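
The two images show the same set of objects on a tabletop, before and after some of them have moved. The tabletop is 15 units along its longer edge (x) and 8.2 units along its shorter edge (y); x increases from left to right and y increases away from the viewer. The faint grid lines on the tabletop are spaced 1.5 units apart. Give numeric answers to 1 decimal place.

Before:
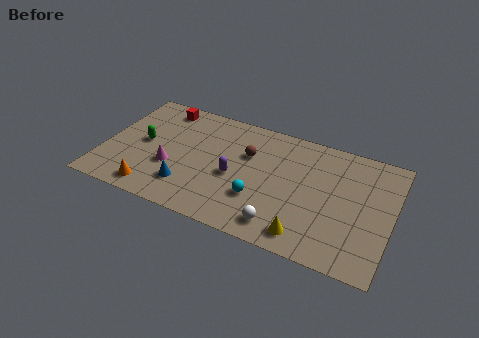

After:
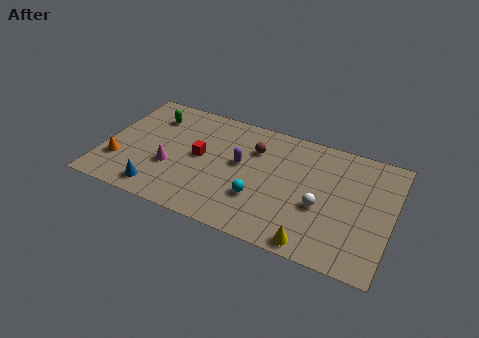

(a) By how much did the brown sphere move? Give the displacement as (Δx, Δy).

(0.3, 0.5)

The brown sphere was at about (7.4, 5.4) and moved to about (7.7, 5.9).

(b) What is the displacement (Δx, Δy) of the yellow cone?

(0.4, -0.4)

The yellow cone was at about (10.9, 1.2) and moved to about (11.3, 0.8).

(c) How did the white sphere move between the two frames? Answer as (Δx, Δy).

(1.8, 2.0)

The white sphere was at about (9.6, 1.3) and moved to about (11.4, 3.3).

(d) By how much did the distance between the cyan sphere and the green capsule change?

+0.6

The distance was about 6.5 in the first image and 7.1 in the second, so they moved 0.6 units further apart.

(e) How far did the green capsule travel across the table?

2.1

The green capsule moved from about (2.0, 4.2) to (2.2, 6.3), a distance of √(0.2² + 2.1²) ≈ 2.1.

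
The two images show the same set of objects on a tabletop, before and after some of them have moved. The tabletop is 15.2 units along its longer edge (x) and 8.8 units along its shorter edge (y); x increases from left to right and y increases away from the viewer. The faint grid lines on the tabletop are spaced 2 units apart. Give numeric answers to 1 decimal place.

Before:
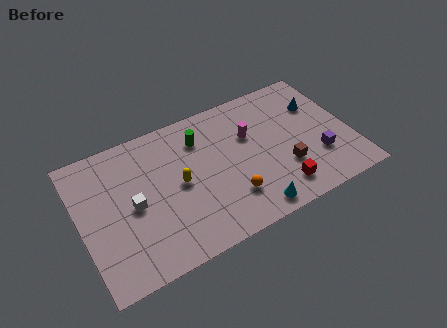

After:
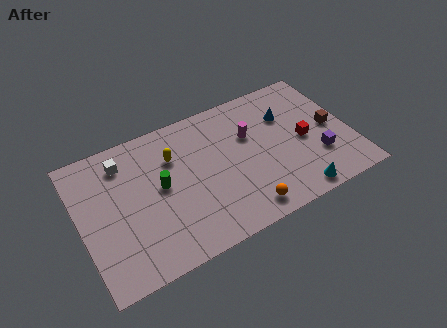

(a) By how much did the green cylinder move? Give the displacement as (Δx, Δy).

(-2.5, -2.0)

The green cylinder was at about (7.0, 6.7) and moved to about (4.5, 4.7).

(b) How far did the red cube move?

3.1

The red cube was near (10.8, 1.6) before and (12.6, 4.1) after, so it travelled √(1.8² + 2.5²) ≈ 3.1 units.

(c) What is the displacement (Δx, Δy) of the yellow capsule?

(-0.1, 1.8)

From the two frames, the yellow capsule sits at roughly (5.5, 4.4) before and (5.4, 6.2) after.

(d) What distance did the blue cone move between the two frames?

1.8

The blue cone was near (13.7, 6.1) before and (11.9, 6.1) after, so it travelled √(1.8² + 0.0²) ≈ 1.8 units.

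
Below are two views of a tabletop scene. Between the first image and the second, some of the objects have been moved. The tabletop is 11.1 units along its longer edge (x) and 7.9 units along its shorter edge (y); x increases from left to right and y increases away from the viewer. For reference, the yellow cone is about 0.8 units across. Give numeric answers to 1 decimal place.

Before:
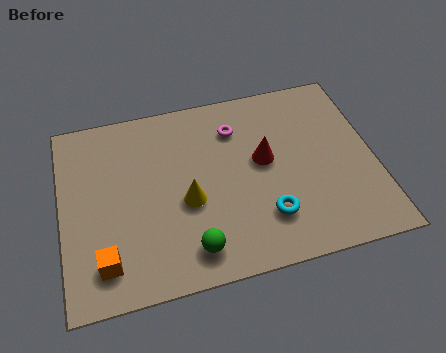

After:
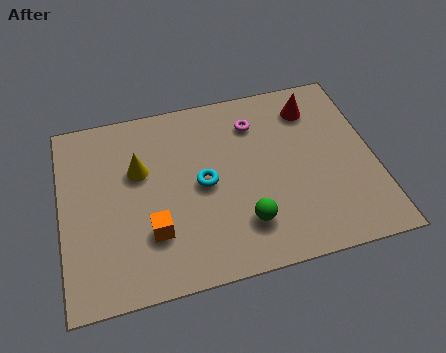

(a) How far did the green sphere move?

2.0

The green sphere moved from about (4.4, 1.3) to (6.3, 1.9), a distance of √(1.9² + 0.6²) ≈ 2.0.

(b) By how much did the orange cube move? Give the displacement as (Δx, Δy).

(1.7, 0.8)

The orange cube started near (1.4, 1.5) and ended near (3.1, 2.3).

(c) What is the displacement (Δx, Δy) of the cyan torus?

(-2.1, 1.9)

The cyan torus started near (7.1, 2.0) and ended near (5.0, 3.9).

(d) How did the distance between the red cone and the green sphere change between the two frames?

+1.0

Before: roughly 4.2 units apart; after: 5.2. That's 1.0 units further apart.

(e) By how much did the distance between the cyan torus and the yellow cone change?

-0.5

The distance was about 3.0 in the first image and 2.5 in the second, so they moved 0.5 units closer together.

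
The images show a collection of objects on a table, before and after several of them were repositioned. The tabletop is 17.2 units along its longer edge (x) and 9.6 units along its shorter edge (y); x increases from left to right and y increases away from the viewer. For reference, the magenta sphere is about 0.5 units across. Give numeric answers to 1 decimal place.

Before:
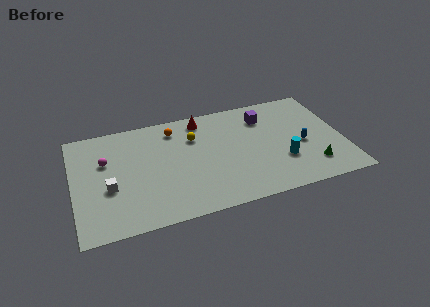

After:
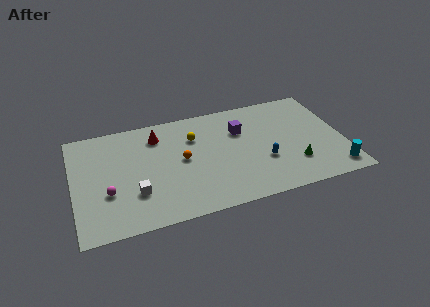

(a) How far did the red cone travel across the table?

3.0

From (8.4, 8.3) to (5.5, 7.6), the red cone covered √(2.9² + 0.7²) ≈ 3.0 units.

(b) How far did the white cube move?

1.8

The white cube moved from about (2.2, 3.8) to (3.8, 2.9), a distance of √(1.6² + 0.9²) ≈ 1.8.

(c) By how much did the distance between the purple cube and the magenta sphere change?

-1.1

They were about 10.4 units apart before and 9.3 after — 1.1 units closer together.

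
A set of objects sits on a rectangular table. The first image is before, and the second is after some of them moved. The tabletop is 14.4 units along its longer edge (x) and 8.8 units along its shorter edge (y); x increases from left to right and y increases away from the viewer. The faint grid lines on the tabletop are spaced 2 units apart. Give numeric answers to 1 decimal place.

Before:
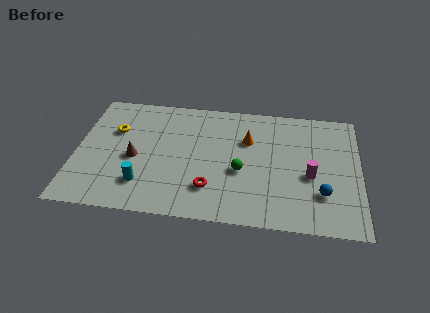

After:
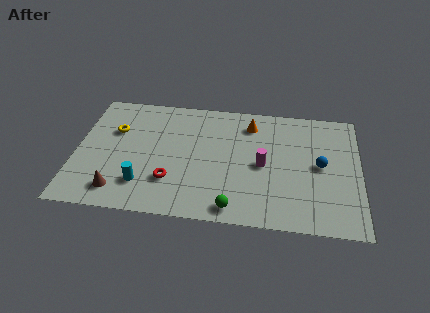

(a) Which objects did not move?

the cyan cylinder and the yellow torus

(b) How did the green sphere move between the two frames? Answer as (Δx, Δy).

(-0.3, -2.6)

The green sphere started near (8.4, 3.6) and ended near (8.1, 1.0).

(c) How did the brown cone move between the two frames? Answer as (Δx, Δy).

(-0.7, -2.4)

The brown cone started near (3.0, 3.9) and ended near (2.3, 1.5).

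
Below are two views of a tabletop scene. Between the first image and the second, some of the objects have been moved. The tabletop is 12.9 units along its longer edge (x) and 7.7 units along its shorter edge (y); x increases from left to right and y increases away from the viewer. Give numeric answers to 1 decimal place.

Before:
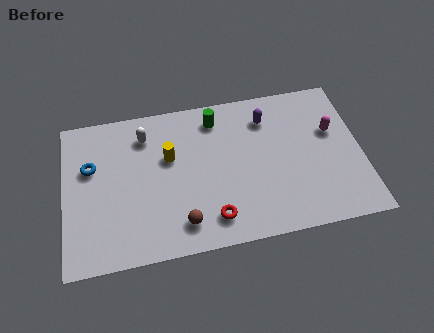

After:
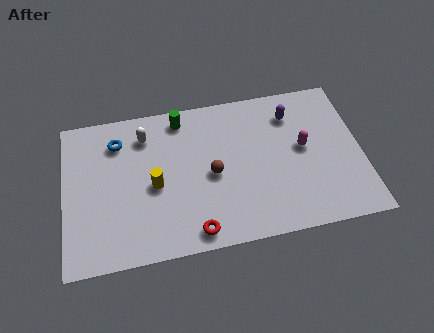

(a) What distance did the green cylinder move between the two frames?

1.5

From (6.7, 6.4) to (5.2, 6.7), the green cylinder covered √(1.5² + 0.3²) ≈ 1.5 units.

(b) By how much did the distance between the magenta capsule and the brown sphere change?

-3.5

Before: roughly 7.5 units apart; after: 4.0. That's 3.5 units closer together.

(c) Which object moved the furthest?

the brown sphere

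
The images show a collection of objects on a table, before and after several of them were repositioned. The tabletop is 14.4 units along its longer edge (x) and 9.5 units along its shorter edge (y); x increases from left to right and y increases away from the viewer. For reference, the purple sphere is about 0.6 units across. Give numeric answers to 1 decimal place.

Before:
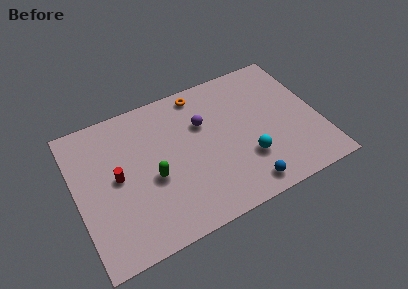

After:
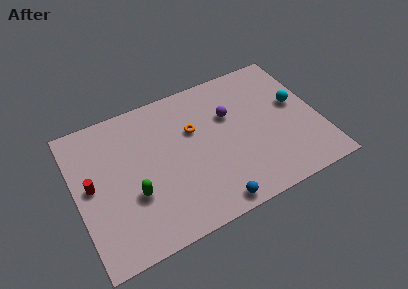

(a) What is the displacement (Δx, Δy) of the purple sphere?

(1.6, -0.1)

The purple sphere started near (7.7, 6.3) and ended near (9.3, 6.2).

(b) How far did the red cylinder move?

1.5

The red cylinder moved from about (2.4, 4.9) to (0.9, 5.0), a distance of √(1.5² + 0.1²) ≈ 1.5.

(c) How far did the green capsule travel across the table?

1.3

The green capsule was near (4.4, 4.0) before and (3.2, 3.4) after, so it travelled √(1.2² + 0.6²) ≈ 1.3 units.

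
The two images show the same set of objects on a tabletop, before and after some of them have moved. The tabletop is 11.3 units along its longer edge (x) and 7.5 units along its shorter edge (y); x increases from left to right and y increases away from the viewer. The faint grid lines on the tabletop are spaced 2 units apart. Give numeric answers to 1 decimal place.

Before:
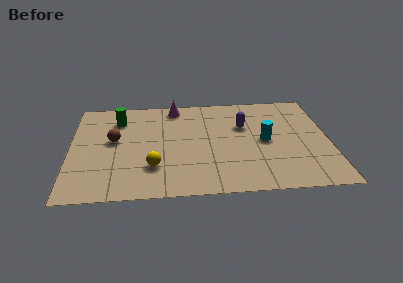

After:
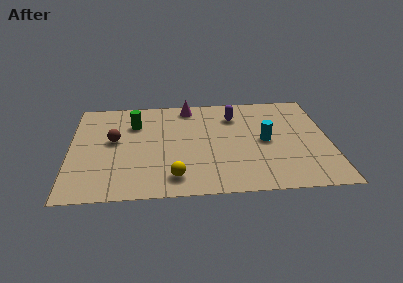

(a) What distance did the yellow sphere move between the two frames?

1.2

From (3.6, 2.1) to (4.5, 1.3), the yellow sphere covered √(0.9² + 0.8²) ≈ 1.2 units.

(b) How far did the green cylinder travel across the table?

0.8

From (2.1, 5.8) to (2.8, 5.4), the green cylinder covered √(0.7² + 0.4²) ≈ 0.8 units.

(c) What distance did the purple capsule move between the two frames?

0.9

The purple capsule moved from about (7.6, 4.9) to (7.2, 5.7), a distance of √(0.4² + 0.8²) ≈ 0.9.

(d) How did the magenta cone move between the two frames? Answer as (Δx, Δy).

(0.6, 0.0)

The magenta cone started near (4.6, 6.6) and ended near (5.2, 6.6).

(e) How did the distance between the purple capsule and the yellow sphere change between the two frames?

+0.3

The distance was about 4.9 in the first image and 5.2 in the second, so they moved 0.3 units further apart.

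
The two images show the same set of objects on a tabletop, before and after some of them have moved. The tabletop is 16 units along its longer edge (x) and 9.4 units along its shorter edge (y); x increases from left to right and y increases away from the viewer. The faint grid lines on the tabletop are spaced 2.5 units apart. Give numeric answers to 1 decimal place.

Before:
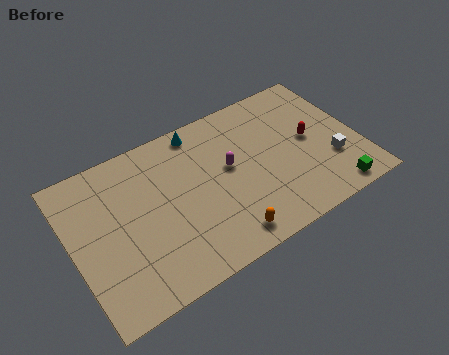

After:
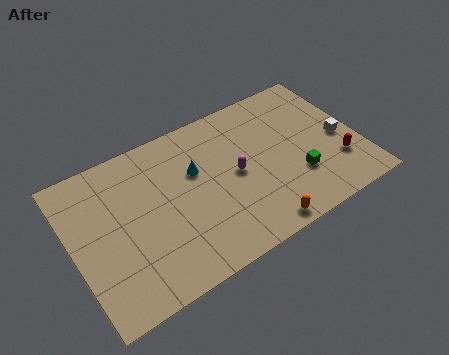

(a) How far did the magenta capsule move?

0.7

The magenta capsule moved from about (8.8, 5.3) to (9.1, 4.7), a distance of √(0.3² + 0.6²) ≈ 0.7.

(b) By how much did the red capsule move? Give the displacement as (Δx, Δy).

(1.2, -2.2)

From the two frames, the red capsule sits at roughly (13.4, 4.9) before and (14.6, 2.7) after.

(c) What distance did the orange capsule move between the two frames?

1.8

The orange capsule was near (7.9, 1.3) before and (9.7, 0.9) after, so it travelled √(1.8² + 0.4²) ≈ 1.8 units.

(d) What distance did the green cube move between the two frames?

2.5

The green cube moved from about (14.0, 1.0) to (12.3, 2.9), a distance of √(1.7² + 1.9²) ≈ 2.5.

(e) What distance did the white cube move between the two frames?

1.4

The white cube was near (14.3, 3.0) before and (15.0, 4.2) after, so it travelled √(0.7² + 1.2²) ≈ 1.4 units.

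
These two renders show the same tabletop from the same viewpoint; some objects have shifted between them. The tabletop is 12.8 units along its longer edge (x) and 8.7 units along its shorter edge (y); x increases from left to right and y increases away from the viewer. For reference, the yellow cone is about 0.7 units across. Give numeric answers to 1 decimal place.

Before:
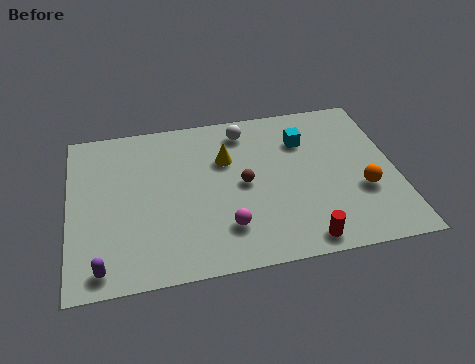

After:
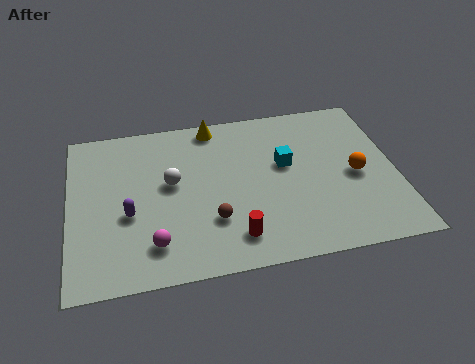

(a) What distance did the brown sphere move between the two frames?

2.1

From (6.8, 4.3) to (5.5, 2.6), the brown sphere covered √(1.3² + 1.7²) ≈ 2.1 units.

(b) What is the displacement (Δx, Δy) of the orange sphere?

(-0.2, 0.9)

The orange sphere started near (11.4, 3.1) and ended near (11.2, 4.0).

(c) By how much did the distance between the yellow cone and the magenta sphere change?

+2.8

Before: roughly 3.7 units apart; after: 6.5. That's 2.8 units further apart.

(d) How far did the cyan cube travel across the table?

1.4

The cyan cube moved from about (9.3, 6.3) to (8.5, 5.1), a distance of √(0.8² + 1.2²) ≈ 1.4.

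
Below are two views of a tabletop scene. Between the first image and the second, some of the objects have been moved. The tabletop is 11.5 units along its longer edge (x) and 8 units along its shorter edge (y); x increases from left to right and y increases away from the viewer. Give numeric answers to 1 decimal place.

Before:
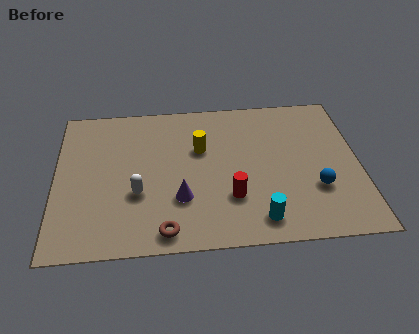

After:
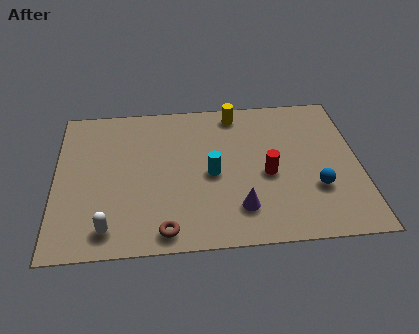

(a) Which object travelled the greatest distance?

the cyan cylinder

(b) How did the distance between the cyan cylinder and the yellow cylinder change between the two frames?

-1.0

They were about 4.4 units apart before and 3.4 after — 1.0 units closer together.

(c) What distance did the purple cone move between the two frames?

2.3

The purple cone moved from about (4.7, 2.5) to (6.9, 1.8), a distance of √(2.2² + 0.7²) ≈ 2.3.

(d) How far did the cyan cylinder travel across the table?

3.0

From (7.6, 1.2) to (5.9, 3.7), the cyan cylinder covered √(1.7² + 2.5²) ≈ 3.0 units.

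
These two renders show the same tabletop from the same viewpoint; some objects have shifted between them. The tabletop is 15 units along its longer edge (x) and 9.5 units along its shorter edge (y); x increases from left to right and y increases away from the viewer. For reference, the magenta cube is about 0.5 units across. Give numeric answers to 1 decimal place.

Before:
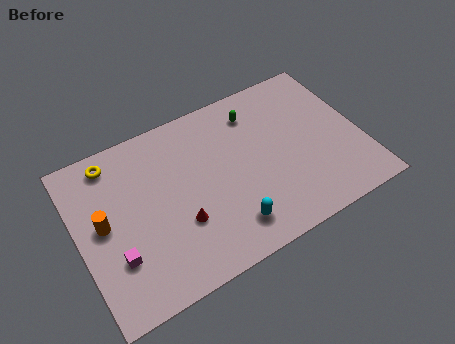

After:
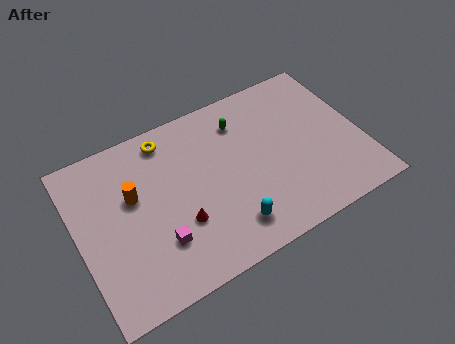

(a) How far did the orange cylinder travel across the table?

1.9

From (1.3, 5.0) to (3.0, 5.8), the orange cylinder covered √(1.7² + 0.8²) ≈ 1.9 units.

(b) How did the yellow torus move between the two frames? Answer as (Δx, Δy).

(2.9, 0.0)

The yellow torus started near (2.2, 8.2) and ended near (5.1, 8.2).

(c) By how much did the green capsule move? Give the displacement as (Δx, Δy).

(-0.8, -0.2)

From the two frames, the green capsule sits at roughly (9.8, 7.6) before and (9.0, 7.4) after.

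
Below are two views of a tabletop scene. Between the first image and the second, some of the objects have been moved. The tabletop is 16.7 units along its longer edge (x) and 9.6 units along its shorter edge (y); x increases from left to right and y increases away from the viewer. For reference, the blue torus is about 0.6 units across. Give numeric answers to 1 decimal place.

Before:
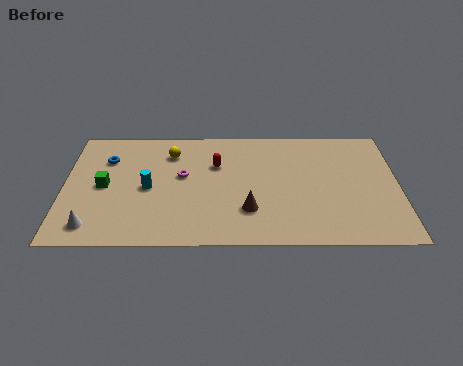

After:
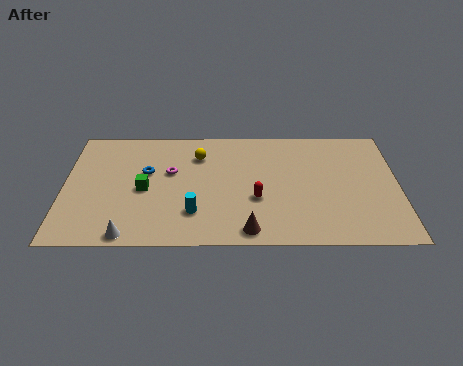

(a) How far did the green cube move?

2.0

The green cube moved from about (2.0, 4.7) to (4.0, 4.4), a distance of √(2.0² + 0.3²) ≈ 2.0.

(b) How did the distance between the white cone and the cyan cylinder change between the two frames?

-0.4

They were about 4.0 units apart before and 3.6 after — 0.4 units closer together.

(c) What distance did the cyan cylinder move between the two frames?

3.0

The cyan cylinder was near (4.2, 4.5) before and (6.5, 2.5) after, so it travelled √(2.3² + 2.0²) ≈ 3.0 units.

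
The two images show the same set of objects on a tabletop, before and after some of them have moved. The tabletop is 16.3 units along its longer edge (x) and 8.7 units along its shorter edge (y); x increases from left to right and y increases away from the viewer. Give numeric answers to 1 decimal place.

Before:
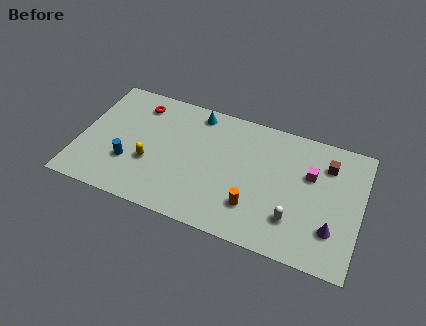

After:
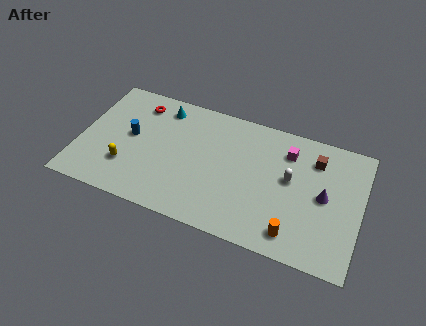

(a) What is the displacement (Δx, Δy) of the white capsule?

(-0.4, 2.6)

From the two frames, the white capsule sits at roughly (12.6, 2.3) before and (12.2, 4.9) after.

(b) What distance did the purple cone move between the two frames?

2.1

The purple cone moved from about (14.8, 2.4) to (14.2, 4.4), a distance of √(0.6² + 2.0²) ≈ 2.1.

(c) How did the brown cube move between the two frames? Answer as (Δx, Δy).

(-0.7, 0.1)

From the two frames, the brown cube sits at roughly (14.2, 6.6) before and (13.5, 6.7) after.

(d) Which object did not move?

the red torus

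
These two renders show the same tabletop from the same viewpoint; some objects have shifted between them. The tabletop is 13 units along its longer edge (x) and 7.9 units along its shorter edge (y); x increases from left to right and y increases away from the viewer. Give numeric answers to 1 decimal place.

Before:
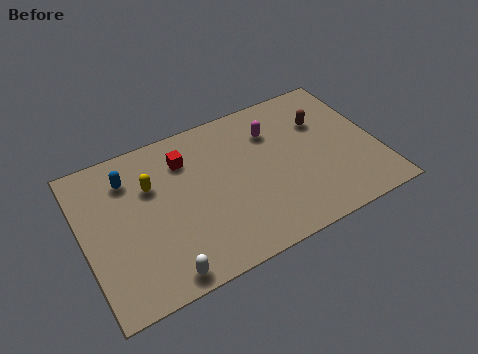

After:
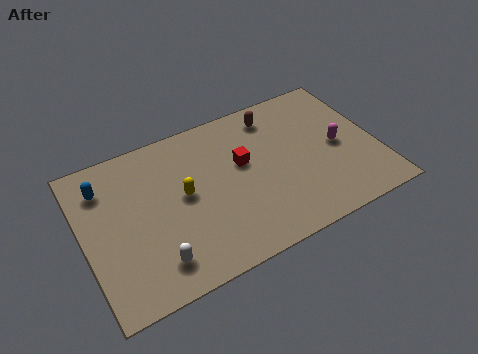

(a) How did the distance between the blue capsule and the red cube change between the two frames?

+3.7

They were about 2.5 units apart before and 6.2 after — 3.7 units further apart.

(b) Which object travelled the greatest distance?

the magenta capsule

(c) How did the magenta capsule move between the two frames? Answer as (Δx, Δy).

(2.7, -2.0)

From the two frames, the magenta capsule sits at roughly (8.6, 5.8) before and (11.3, 3.8) after.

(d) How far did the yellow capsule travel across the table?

1.7

The yellow capsule moved from about (3.1, 5.3) to (4.4, 4.2), a distance of √(1.3² + 1.1²) ≈ 1.7.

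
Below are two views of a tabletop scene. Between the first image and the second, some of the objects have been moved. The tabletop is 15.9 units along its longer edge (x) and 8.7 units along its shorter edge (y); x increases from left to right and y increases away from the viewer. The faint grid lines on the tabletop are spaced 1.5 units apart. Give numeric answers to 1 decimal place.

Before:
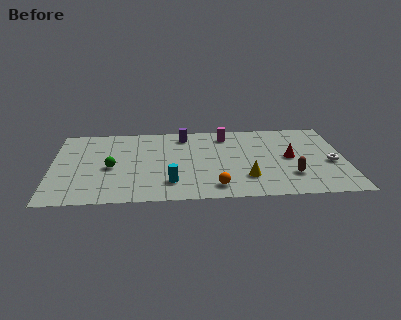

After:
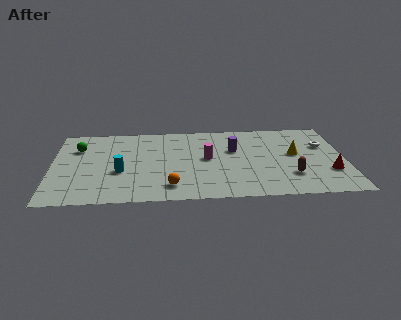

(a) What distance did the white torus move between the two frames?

2.0

The white torus was near (15.1, 3.7) before and (14.8, 5.7) after, so it travelled √(0.3² + 2.0²) ≈ 2.0 units.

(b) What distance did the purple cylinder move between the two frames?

3.2

The purple cylinder was near (7.2, 7.3) before and (9.9, 5.5) after, so it travelled √(2.7² + 1.8²) ≈ 3.2 units.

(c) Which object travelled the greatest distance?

the yellow cone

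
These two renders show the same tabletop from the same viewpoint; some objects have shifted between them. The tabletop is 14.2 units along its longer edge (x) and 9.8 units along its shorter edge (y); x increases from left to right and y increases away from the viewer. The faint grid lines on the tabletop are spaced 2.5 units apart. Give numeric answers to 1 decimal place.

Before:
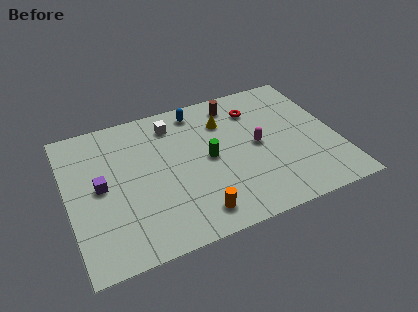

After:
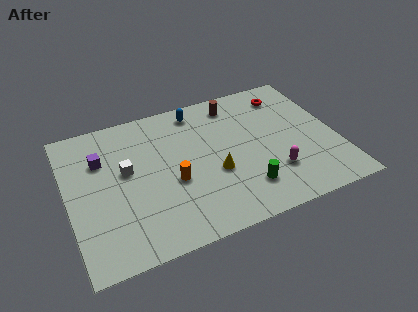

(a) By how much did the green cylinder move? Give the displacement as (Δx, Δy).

(1.6, -2.7)

The green cylinder was at about (7.4, 4.9) and moved to about (9.0, 2.2).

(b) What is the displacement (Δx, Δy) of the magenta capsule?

(0.6, -2.2)

The magenta capsule started near (10.0, 4.9) and ended near (10.6, 2.7).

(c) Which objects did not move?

the blue capsule and the brown cylinder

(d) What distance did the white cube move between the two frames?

3.6

The white cube was near (5.8, 8.0) before and (3.1, 5.6) after, so it travelled √(2.7² + 2.4²) ≈ 3.6 units.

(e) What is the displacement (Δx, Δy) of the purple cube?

(0.2, 1.8)

The purple cube started near (1.7, 5.0) and ended near (1.9, 6.8).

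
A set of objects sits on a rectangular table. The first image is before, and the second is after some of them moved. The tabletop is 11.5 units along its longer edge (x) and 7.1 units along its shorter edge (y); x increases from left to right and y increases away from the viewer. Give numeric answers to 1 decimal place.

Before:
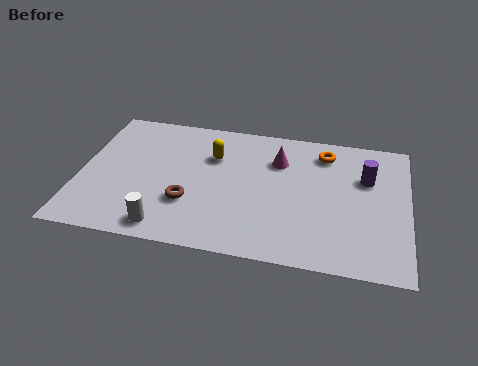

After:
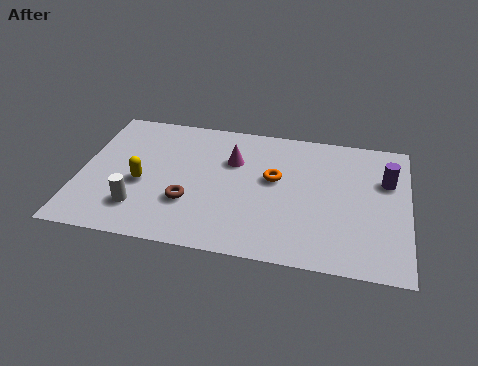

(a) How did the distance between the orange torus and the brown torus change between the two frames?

-2.4

Before: roughly 5.8 units apart; after: 3.4. That's 2.4 units closer together.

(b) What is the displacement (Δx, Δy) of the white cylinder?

(-1.0, 0.8)

The white cylinder started near (3.2, 0.9) and ended near (2.2, 1.7).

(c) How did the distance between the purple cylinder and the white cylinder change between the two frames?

+1.2

They were about 7.8 units apart before and 9.0 after — 1.2 units further apart.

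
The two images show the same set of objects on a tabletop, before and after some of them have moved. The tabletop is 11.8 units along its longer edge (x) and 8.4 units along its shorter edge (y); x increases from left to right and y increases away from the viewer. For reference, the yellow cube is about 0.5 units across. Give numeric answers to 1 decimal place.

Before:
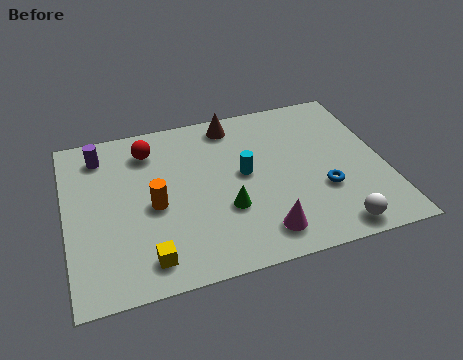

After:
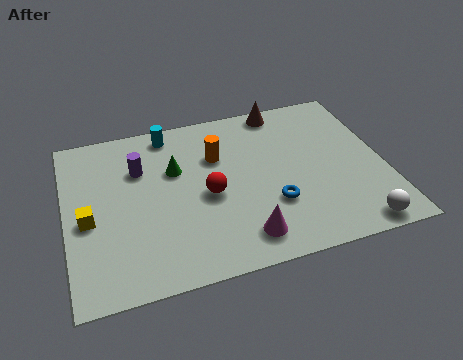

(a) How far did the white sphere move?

0.8

The white sphere moved from about (9.6, 0.9) to (10.4, 0.8), a distance of √(0.8² + 0.1²) ≈ 0.8.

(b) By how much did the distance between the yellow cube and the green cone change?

+0.3

They were about 3.4 units apart before and 3.7 after — 0.3 units further apart.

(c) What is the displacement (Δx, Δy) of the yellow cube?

(-2.0, 2.4)

The yellow cube started near (2.8, 1.3) and ended near (0.8, 3.7).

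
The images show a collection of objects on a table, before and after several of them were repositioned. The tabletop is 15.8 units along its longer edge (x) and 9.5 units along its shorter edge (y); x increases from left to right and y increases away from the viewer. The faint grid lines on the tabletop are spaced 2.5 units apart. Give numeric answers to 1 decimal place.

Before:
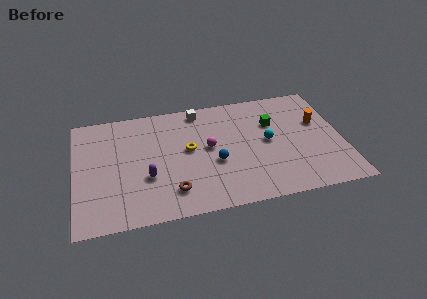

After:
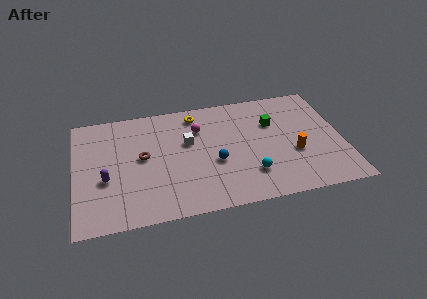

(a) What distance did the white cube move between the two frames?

2.7

The white cube was near (7.5, 8.4) before and (6.7, 5.8) after, so it travelled √(0.8² + 2.6²) ≈ 2.7 units.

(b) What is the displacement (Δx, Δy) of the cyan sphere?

(-1.2, -2.5)

The cyan sphere was at about (11.4, 4.9) and moved to about (10.2, 2.4).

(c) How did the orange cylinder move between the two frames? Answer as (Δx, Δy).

(-1.6, -2.3)

The orange cylinder was at about (14.5, 5.9) and moved to about (12.9, 3.6).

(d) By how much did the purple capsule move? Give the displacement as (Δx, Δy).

(-2.4, 0.3)

From the two frames, the purple capsule sits at roughly (4.2, 3.4) before and (1.8, 3.7) after.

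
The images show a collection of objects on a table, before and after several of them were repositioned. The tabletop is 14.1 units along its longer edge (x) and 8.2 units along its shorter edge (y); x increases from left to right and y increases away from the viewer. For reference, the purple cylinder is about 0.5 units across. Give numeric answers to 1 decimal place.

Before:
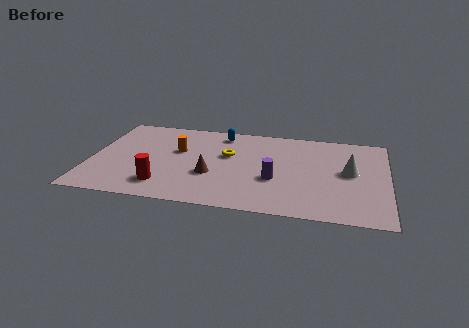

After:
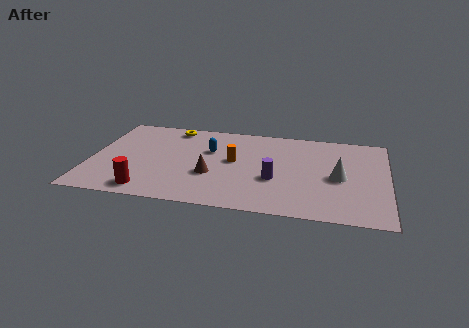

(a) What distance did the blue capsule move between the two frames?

1.8

The blue capsule was near (6.1, 7.0) before and (5.6, 5.3) after, so it travelled √(0.5² + 1.7²) ≈ 1.8 units.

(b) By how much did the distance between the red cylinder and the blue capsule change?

-0.9

Before: roughly 5.9 units apart; after: 5.0. That's 0.9 units closer together.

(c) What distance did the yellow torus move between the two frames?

3.6

The yellow torus moved from about (6.5, 5.0) to (3.7, 7.2), a distance of √(2.8² + 2.2²) ≈ 3.6.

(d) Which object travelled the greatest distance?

the yellow torus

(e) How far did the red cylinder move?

0.9

The red cylinder moved from about (3.6, 1.7) to (2.9, 1.1), a distance of √(0.7² + 0.6²) ≈ 0.9.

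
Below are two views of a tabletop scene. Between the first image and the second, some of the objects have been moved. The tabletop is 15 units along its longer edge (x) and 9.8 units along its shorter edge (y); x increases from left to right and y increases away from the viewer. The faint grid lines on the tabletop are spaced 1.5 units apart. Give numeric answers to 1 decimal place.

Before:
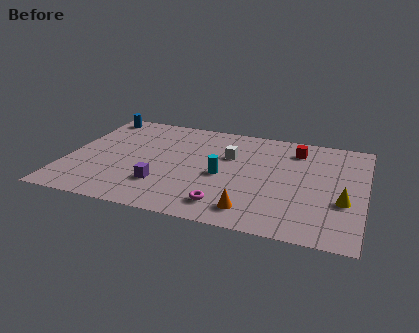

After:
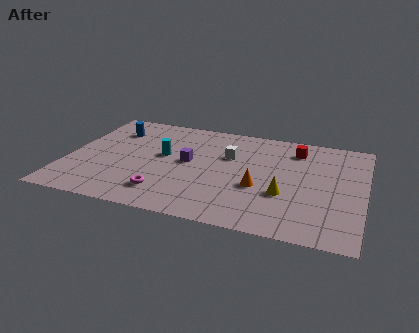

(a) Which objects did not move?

the red cube and the white cube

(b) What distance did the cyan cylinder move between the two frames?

3.3

The cyan cylinder was near (7.9, 4.4) before and (4.8, 5.5) after, so it travelled √(3.1² + 1.1²) ≈ 3.3 units.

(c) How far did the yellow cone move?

2.9

The yellow cone moved from about (14.0, 3.6) to (11.1, 3.5), a distance of √(2.9² + 0.1²) ≈ 2.9.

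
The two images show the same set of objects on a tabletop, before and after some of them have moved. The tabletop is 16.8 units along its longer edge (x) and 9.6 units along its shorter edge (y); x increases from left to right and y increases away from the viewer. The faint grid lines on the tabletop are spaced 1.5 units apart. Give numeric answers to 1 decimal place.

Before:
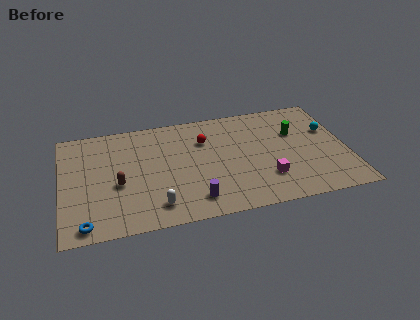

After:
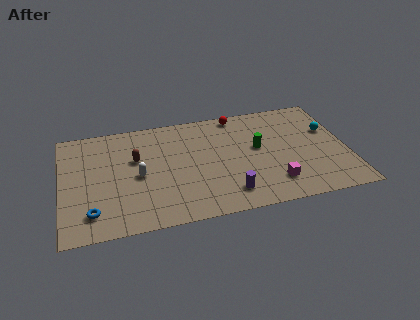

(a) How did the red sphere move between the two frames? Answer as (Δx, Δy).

(2.1, 1.9)

From the two frames, the red sphere sits at roughly (8.5, 6.8) before and (10.6, 8.7) after.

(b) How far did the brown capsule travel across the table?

2.3

From (3.3, 4.0) to (4.4, 6.0), the brown capsule covered √(1.1² + 2.0²) ≈ 2.3 units.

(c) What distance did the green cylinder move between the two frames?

2.5

The green cylinder moved from about (13.9, 6.3) to (11.6, 5.4), a distance of √(2.3² + 0.9²) ≈ 2.5.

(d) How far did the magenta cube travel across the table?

0.6

The magenta cube was near (11.9, 2.6) before and (12.3, 2.1) after, so it travelled √(0.4² + 0.5²) ≈ 0.6 units.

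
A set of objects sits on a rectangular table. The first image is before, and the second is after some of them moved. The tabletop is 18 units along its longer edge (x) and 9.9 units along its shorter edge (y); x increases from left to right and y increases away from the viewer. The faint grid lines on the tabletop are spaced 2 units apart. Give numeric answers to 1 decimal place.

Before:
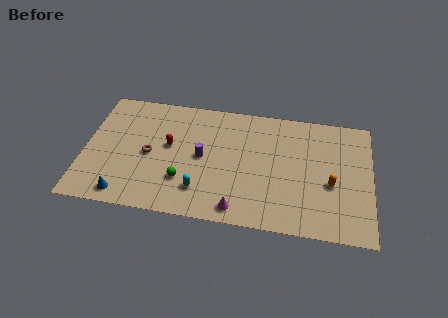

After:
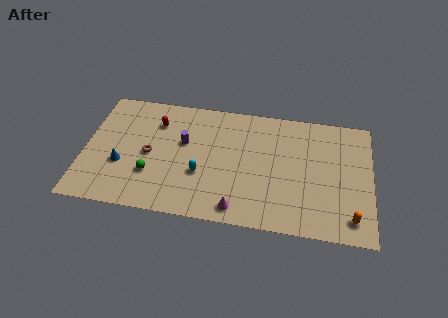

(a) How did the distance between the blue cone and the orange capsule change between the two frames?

+1.4

The distance was about 13.1 in the first image and 14.5 in the second, so they moved 1.4 units further apart.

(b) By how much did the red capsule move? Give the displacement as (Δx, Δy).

(-0.9, 1.8)

The red capsule started near (5.3, 5.6) and ended near (4.4, 7.4).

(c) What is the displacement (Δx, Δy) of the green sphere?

(-2.0, 0.2)

The green sphere started near (6.3, 2.9) and ended near (4.3, 3.1).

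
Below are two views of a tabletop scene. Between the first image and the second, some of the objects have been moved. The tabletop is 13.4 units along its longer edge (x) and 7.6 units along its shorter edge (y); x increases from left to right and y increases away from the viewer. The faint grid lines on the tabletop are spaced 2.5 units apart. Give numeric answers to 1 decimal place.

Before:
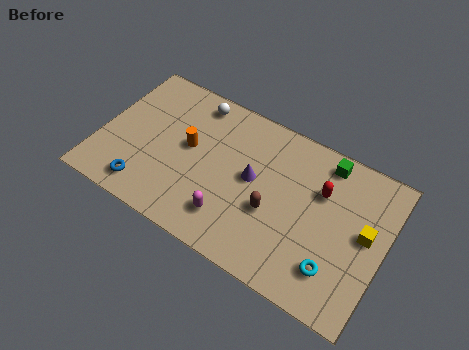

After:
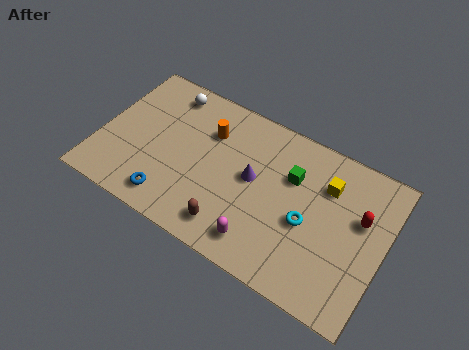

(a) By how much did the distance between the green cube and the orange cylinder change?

-2.6

The distance was about 6.6 in the first image and 4.0 in the second, so they moved 2.6 units closer together.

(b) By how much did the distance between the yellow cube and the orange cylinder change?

-2.8

The distance was about 8.4 in the first image and 5.6 in the second, so they moved 2.8 units closer together.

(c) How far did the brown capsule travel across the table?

2.4

From (8.3, 3.0) to (6.6, 1.3), the brown capsule covered √(1.7² + 1.7²) ≈ 2.4 units.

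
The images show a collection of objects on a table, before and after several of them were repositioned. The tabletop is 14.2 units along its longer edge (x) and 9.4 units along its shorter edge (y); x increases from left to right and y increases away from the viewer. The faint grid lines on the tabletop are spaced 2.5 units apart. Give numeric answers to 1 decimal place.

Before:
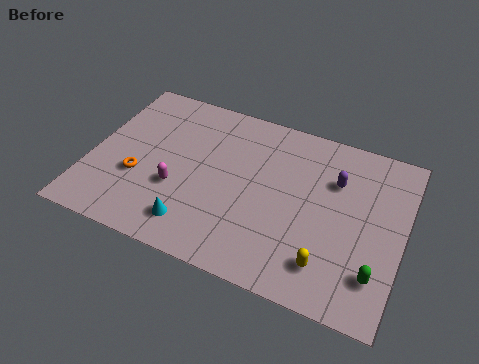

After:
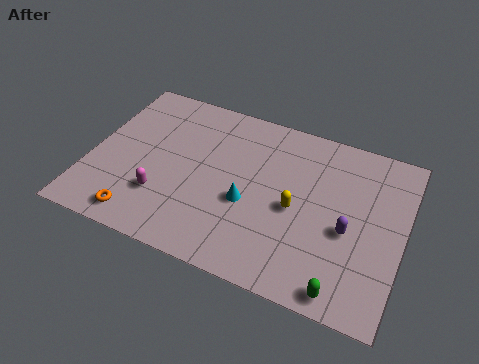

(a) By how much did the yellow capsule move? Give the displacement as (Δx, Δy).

(-1.7, 2.4)

From the two frames, the yellow capsule sits at roughly (11.1, 1.9) before and (9.4, 4.3) after.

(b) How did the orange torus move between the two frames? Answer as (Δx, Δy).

(0.4, -2.2)

The orange torus started near (2.3, 3.4) and ended near (2.7, 1.2).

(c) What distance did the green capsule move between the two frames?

1.8

The green capsule moved from about (13.2, 2.2) to (11.9, 0.9), a distance of √(1.3² + 1.3²) ≈ 1.8.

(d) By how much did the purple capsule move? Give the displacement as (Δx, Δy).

(0.8, -2.5)

The purple capsule started near (11.0, 6.5) and ended near (11.8, 4.0).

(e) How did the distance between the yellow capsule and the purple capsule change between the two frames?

-2.2

They were about 4.6 units apart before and 2.4 after — 2.2 units closer together.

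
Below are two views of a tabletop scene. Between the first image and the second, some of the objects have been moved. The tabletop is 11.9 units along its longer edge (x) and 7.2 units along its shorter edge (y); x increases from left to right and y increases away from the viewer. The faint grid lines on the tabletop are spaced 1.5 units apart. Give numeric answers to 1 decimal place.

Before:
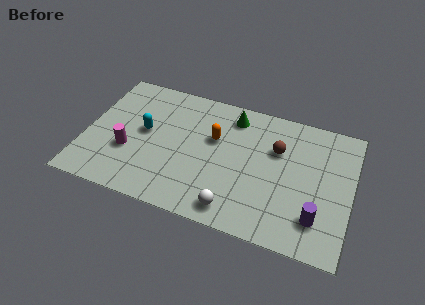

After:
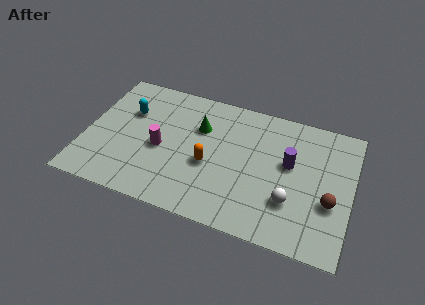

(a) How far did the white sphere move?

2.7

The white sphere was near (6.9, 1.0) before and (9.3, 2.2) after, so it travelled √(2.4² + 1.2²) ≈ 2.7 units.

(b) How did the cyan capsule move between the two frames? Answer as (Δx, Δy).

(-0.8, 0.9)

The cyan capsule was at about (2.6, 3.9) and moved to about (1.8, 4.8).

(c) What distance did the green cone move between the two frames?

1.8

From (6.4, 6.0) to (5.0, 4.9), the green cone covered √(1.4² + 1.1²) ≈ 1.8 units.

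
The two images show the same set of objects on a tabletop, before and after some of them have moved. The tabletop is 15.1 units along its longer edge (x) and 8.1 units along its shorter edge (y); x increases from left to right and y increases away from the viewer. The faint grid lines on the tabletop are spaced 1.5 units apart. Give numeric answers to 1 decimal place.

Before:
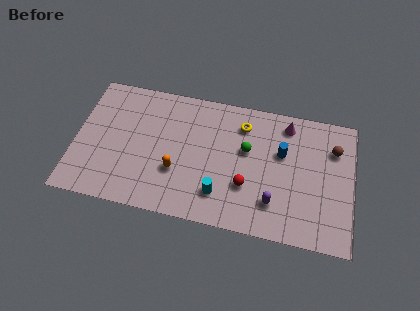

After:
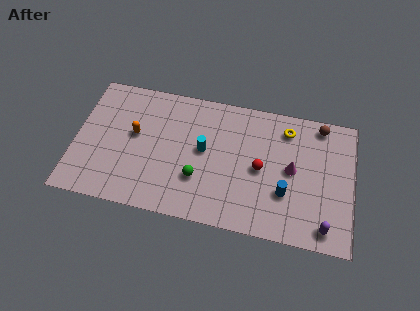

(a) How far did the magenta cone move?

2.7

The magenta cone moved from about (11.4, 6.9) to (11.8, 4.2), a distance of √(0.4² + 2.7²) ≈ 2.7.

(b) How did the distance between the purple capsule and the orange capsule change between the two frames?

+5.7

The distance was about 5.4 in the first image and 11.1 in the second, so they moved 5.7 units further apart.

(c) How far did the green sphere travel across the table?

3.4

The green sphere moved from about (9.3, 4.9) to (6.8, 2.6), a distance of √(2.5² + 2.3²) ≈ 3.4.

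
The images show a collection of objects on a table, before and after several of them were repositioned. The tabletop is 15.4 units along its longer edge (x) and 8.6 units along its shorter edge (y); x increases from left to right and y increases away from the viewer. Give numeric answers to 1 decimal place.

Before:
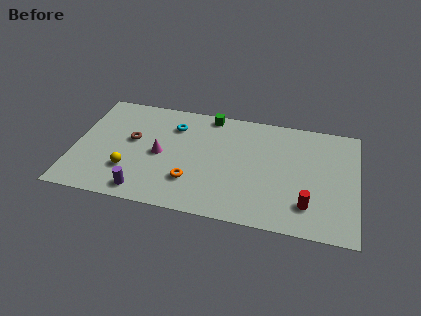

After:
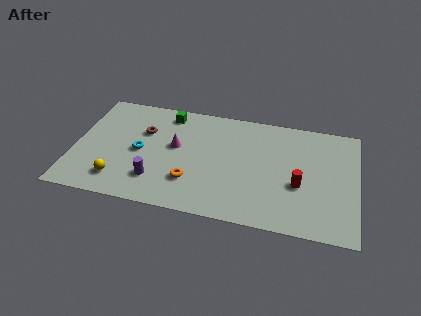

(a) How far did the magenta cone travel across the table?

1.1

The magenta cone was near (4.7, 4.1) before and (5.5, 4.9) after, so it travelled √(0.8² + 0.8²) ≈ 1.1 units.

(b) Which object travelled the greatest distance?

the cyan torus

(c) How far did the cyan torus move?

2.9

The cyan torus was near (5.3, 6.5) before and (3.6, 4.1) after, so it travelled √(1.7² + 2.4²) ≈ 2.9 units.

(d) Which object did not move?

the orange torus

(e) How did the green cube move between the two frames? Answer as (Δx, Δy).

(-2.3, -0.4)

From the two frames, the green cube sits at roughly (7.2, 7.8) before and (4.9, 7.4) after.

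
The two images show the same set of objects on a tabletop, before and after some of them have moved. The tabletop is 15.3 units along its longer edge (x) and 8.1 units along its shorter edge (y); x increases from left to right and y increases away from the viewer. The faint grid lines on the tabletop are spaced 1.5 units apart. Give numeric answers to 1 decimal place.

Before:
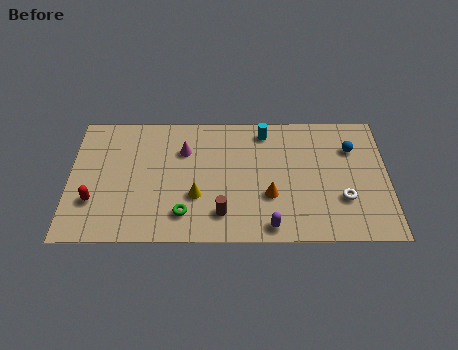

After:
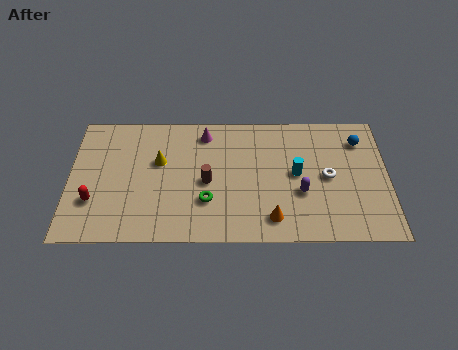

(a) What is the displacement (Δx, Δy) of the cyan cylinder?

(1.5, -2.7)

The cyan cylinder started near (9.4, 6.9) and ended near (10.9, 4.2).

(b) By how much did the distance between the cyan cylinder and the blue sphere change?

-0.6

Before: roughly 4.3 units apart; after: 3.7. That's 0.6 units closer together.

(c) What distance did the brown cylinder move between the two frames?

2.1

From (7.3, 1.7) to (6.6, 3.7), the brown cylinder covered √(0.7² + 2.0²) ≈ 2.1 units.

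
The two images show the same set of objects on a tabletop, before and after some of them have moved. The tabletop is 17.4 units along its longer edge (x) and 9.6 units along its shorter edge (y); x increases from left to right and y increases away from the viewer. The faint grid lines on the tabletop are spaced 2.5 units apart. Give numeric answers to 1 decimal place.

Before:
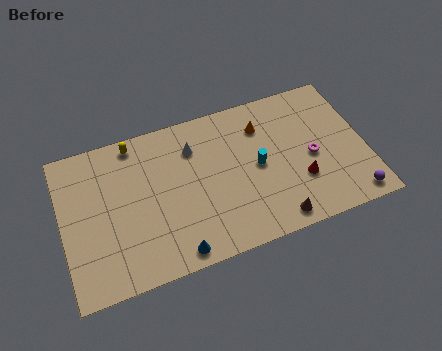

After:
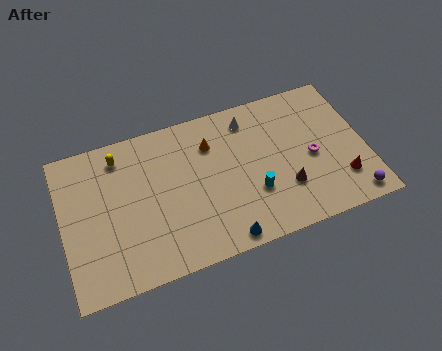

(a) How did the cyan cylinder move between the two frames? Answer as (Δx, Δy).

(-0.4, -1.6)

The cyan cylinder started near (11.2, 4.8) and ended near (10.8, 3.2).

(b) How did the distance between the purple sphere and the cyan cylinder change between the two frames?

-0.4

They were about 6.3 units apart before and 5.9 after — 0.4 units closer together.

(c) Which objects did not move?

the magenta torus and the purple sphere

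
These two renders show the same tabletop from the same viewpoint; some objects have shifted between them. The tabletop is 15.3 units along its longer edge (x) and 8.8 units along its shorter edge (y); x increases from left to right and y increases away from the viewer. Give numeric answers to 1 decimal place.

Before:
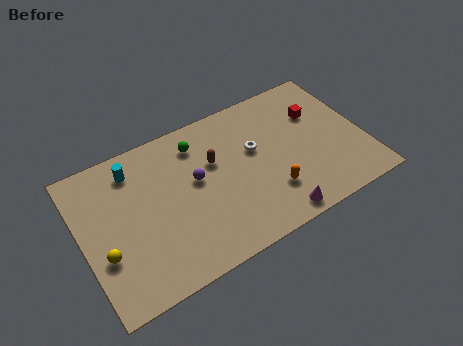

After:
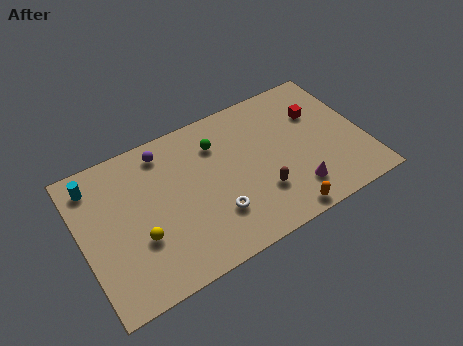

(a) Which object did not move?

the red cube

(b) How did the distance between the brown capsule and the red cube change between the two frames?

-0.8

They were about 5.8 units apart before and 5.0 after — 0.8 units closer together.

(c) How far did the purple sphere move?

2.9

The purple sphere moved from about (6.2, 5.0) to (4.8, 7.5), a distance of √(1.4² + 2.5²) ≈ 2.9.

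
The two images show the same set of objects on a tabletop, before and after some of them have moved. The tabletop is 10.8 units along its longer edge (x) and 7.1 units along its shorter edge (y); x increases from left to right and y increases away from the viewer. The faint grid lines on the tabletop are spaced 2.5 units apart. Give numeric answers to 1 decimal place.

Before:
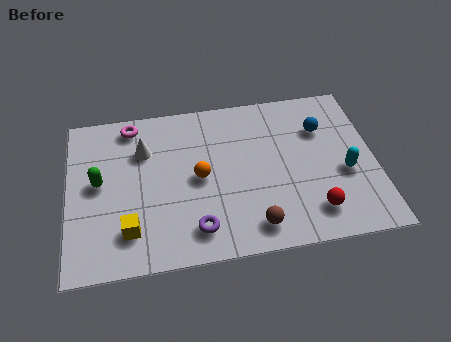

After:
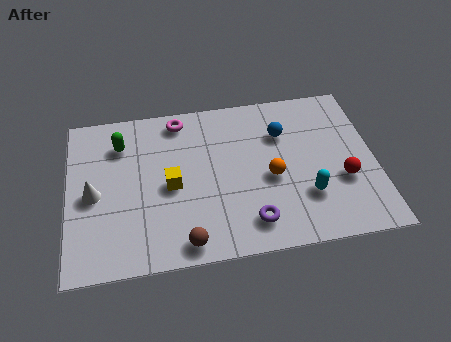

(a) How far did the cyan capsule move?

1.6

From (9.7, 2.9) to (8.3, 2.1), the cyan capsule covered √(1.4² + 0.8²) ≈ 1.6 units.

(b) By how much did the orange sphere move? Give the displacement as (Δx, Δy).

(2.5, -0.4)

The orange sphere was at about (4.6, 3.5) and moved to about (7.1, 3.1).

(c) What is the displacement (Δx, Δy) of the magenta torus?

(1.7, 0.0)

From the two frames, the magenta torus sits at roughly (2.3, 6.2) before and (4.0, 6.2) after.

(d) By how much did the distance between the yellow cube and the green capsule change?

+0.3

They were about 2.4 units apart before and 2.7 after — 0.3 units further apart.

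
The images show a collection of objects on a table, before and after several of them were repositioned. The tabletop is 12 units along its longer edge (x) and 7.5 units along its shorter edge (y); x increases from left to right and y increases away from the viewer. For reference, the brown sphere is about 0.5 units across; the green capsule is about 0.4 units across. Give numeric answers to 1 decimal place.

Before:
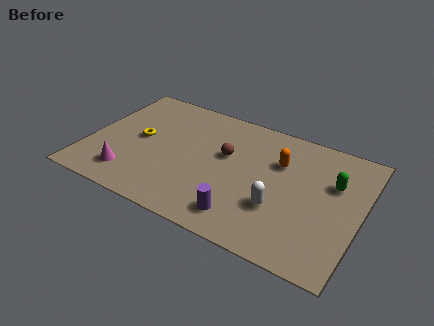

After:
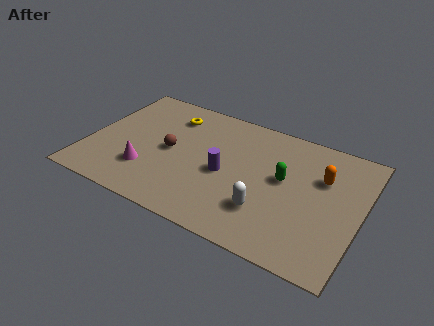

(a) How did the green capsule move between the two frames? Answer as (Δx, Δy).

(-2.1, -0.7)

The green capsule was at about (10.7, 4.9) and moved to about (8.6, 4.2).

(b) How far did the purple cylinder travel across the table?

2.4

The purple cylinder moved from about (7.2, 1.3) to (6.1, 3.4), a distance of √(1.1² + 2.1²) ≈ 2.4.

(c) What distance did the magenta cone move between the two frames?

0.9

The magenta cone moved from about (2.1, 1.5) to (2.8, 2.1), a distance of √(0.7² + 0.6²) ≈ 0.9.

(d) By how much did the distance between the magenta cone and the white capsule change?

-1.3

Before: roughly 6.6 units apart; after: 5.3. That's 1.3 units closer together.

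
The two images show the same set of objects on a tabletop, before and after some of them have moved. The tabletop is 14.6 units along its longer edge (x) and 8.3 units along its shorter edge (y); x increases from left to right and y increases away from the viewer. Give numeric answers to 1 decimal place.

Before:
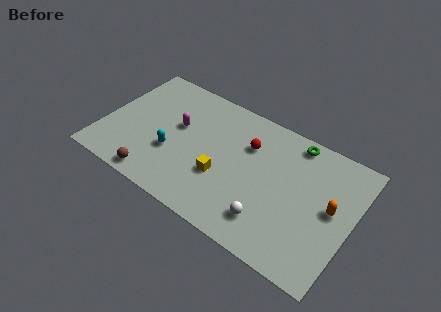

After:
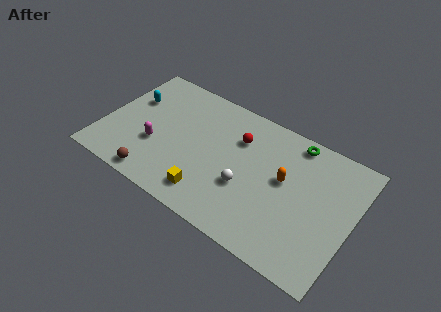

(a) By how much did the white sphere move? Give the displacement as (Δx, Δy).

(-1.6, 1.3)

The white sphere started near (10.2, 1.8) and ended near (8.6, 3.1).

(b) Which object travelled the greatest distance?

the cyan capsule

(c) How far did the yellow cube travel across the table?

1.6

From (7.2, 3.0) to (6.7, 1.5), the yellow cube covered √(0.5² + 1.5²) ≈ 1.6 units.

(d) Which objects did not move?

the green torus and the brown sphere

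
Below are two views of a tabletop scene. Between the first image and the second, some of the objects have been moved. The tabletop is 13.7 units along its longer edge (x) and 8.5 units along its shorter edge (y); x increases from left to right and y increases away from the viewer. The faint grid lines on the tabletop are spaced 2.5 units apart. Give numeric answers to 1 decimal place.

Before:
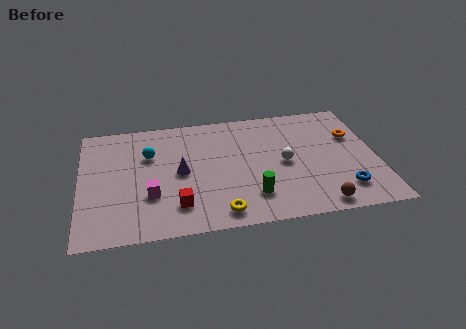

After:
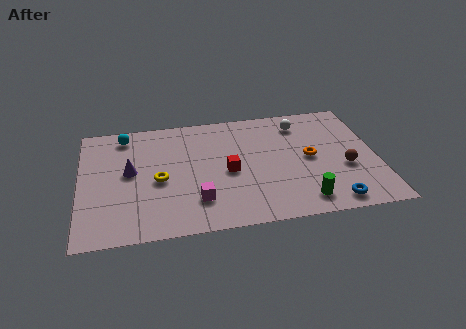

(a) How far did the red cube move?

3.1

From (4.4, 1.9) to (6.8, 3.9), the red cube covered √(2.4² + 2.0²) ≈ 3.1 units.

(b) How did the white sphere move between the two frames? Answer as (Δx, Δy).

(0.9, 2.8)

The white sphere started near (9.4, 4.1) and ended near (10.3, 6.9).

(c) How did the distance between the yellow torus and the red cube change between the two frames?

+1.1

The distance was about 2.1 in the first image and 3.2 in the second, so they moved 1.1 units further apart.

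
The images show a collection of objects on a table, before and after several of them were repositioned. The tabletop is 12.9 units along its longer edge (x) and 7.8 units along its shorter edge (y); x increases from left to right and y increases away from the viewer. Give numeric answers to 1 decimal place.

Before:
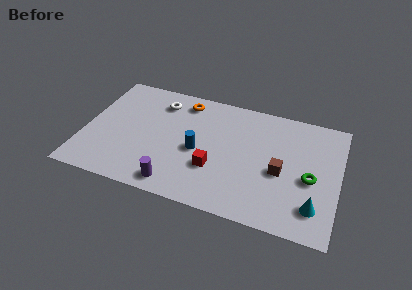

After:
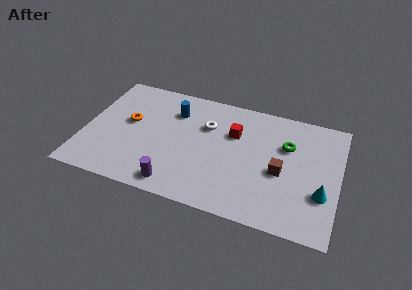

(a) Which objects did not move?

the brown cube and the purple cylinder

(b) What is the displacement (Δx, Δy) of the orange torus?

(-2.6, -2.2)

The orange torus started near (4.8, 6.6) and ended near (2.2, 4.4).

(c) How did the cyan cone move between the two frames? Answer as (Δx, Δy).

(0.3, 0.9)

From the two frames, the cyan cone sits at roughly (11.8, 1.7) before and (12.1, 2.6) after.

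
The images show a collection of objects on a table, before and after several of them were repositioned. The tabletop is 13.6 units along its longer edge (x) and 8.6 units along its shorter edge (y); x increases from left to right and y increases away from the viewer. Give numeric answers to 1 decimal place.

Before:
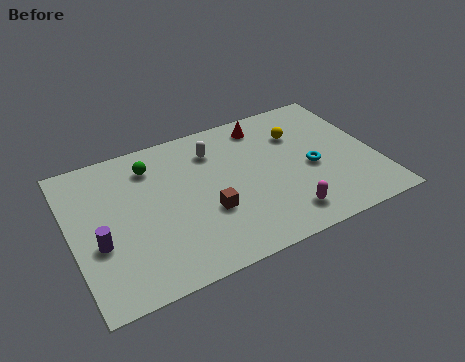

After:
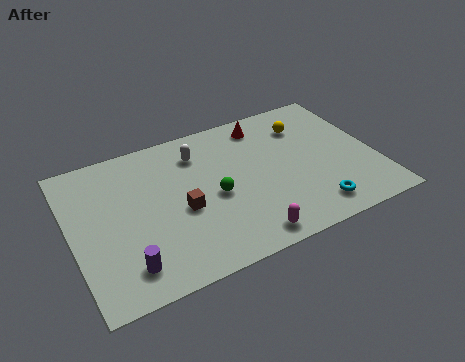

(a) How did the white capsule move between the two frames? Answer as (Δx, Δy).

(-0.7, 0.1)

The white capsule was at about (6.6, 6.6) and moved to about (5.9, 6.7).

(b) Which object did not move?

the red cone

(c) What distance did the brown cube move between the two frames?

1.3

The brown cube moved from about (5.9, 3.1) to (4.8, 3.7), a distance of √(1.1² + 0.6²) ≈ 1.3.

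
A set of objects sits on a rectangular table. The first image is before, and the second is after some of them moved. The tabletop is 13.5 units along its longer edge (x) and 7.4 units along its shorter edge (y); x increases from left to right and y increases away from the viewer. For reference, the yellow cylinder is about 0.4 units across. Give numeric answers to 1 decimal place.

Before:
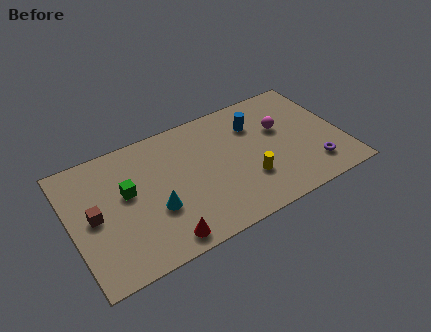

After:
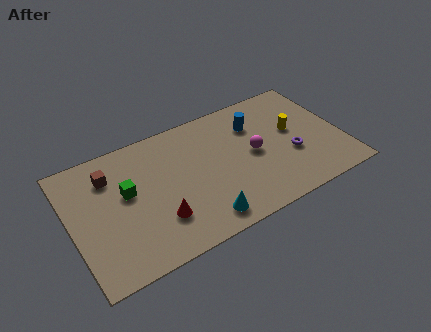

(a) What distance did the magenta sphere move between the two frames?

1.7

The magenta sphere was near (10.6, 4.6) before and (9.1, 3.7) after, so it travelled √(1.5² + 0.9²) ≈ 1.7 units.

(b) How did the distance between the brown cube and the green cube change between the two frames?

-0.3

Before: roughly 1.8 units apart; after: 1.5. That's 0.3 units closer together.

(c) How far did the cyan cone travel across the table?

2.6

From (4.0, 2.7) to (6.1, 1.1), the cyan cone covered √(2.1² + 1.6²) ≈ 2.6 units.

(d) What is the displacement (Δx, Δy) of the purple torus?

(-0.9, 1.2)

From the two frames, the purple torus sits at roughly (11.8, 1.6) before and (10.9, 2.8) after.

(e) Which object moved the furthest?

the yellow cylinder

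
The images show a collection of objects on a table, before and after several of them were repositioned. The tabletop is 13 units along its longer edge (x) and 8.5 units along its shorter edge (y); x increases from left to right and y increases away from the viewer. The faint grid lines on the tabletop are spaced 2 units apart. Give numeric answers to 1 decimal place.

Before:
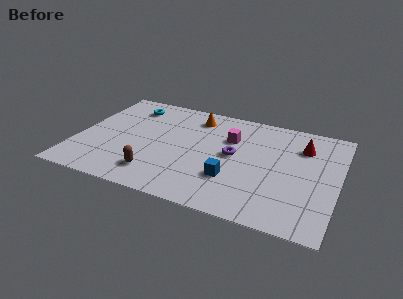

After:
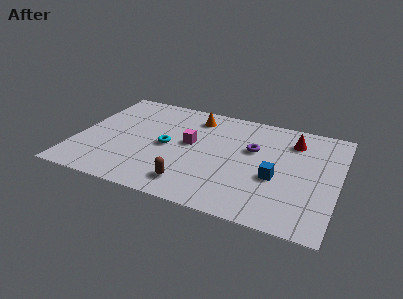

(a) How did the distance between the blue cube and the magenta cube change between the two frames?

+1.4

They were about 3.2 units apart before and 4.6 after — 1.4 units further apart.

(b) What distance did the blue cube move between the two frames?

2.2

The blue cube was near (7.9, 2.6) before and (10.0, 3.4) after, so it travelled √(2.1² + 0.8²) ≈ 2.2 units.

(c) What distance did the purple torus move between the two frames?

1.2

The purple torus moved from about (7.8, 4.5) to (8.7, 5.3), a distance of √(0.9² + 0.8²) ≈ 1.2.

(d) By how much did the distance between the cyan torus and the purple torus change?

-1.6

They were about 6.0 units apart before and 4.4 after — 1.6 units closer together.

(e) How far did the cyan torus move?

3.6

The cyan torus was near (2.3, 6.9) before and (4.5, 4.1) after, so it travelled √(2.2² + 2.8²) ≈ 3.6 units.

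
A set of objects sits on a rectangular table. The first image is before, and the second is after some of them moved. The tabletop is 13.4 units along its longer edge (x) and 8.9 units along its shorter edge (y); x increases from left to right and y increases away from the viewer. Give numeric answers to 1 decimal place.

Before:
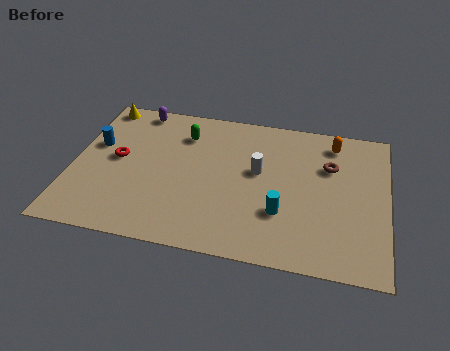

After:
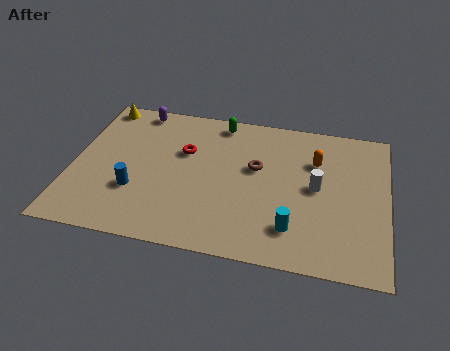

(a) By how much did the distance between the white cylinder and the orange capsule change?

-2.3

The distance was about 3.9 in the first image and 1.6 in the second, so they moved 2.3 units closer together.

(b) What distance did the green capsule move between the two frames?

1.9

The green capsule moved from about (4.6, 6.8) to (6.1, 7.9), a distance of √(1.5² + 1.1²) ≈ 1.9.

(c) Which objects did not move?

the yellow cone and the purple capsule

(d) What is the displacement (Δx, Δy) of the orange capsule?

(-0.7, -1.3)

The orange capsule started near (11.0, 7.5) and ended near (10.3, 6.2).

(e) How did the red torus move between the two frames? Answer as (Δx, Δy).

(2.8, 1.0)

The red torus was at about (1.9, 4.7) and moved to about (4.7, 5.7).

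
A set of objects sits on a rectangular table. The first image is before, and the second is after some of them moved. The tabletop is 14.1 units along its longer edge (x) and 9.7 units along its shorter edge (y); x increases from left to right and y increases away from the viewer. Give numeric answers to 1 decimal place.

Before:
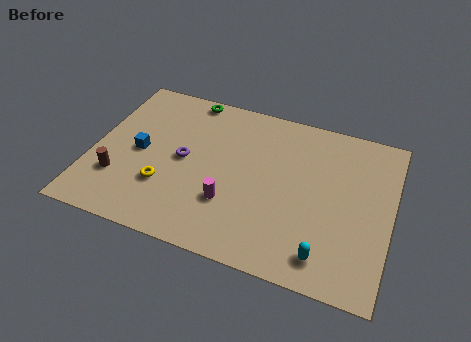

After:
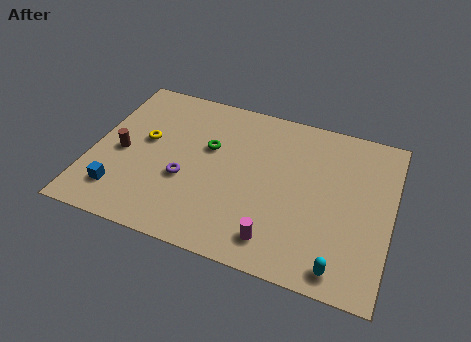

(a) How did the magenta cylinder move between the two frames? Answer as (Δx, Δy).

(2.3, -1.4)

The magenta cylinder started near (6.7, 3.0) and ended near (9.0, 1.6).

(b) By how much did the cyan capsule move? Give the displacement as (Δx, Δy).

(0.7, -0.4)

From the two frames, the cyan capsule sits at roughly (11.3, 1.5) before and (12.0, 1.1) after.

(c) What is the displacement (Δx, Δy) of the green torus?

(1.3, -2.9)

The green torus started near (4.1, 8.9) and ended near (5.4, 6.0).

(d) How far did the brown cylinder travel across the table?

1.6

The brown cylinder was near (1.4, 2.8) before and (1.4, 4.4) after, so it travelled √(0.0² + 1.6²) ≈ 1.6 units.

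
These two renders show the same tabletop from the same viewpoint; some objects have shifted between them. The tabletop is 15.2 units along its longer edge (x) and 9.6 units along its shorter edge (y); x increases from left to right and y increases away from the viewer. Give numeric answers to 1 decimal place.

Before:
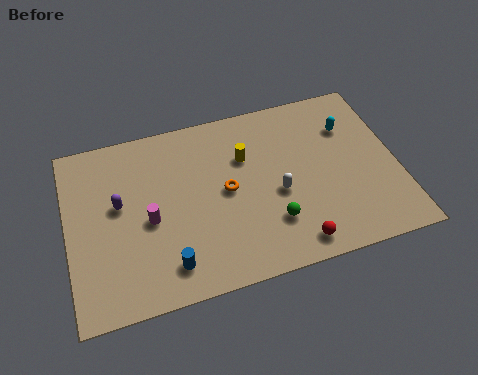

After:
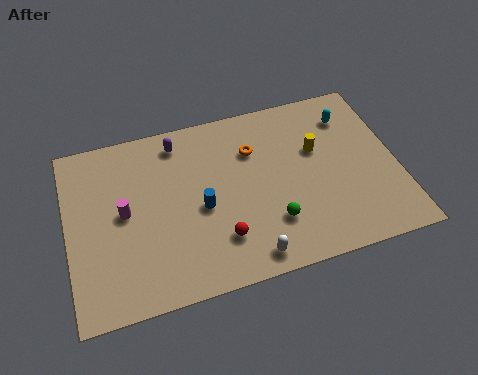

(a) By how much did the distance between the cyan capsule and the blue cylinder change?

-2.3

Before: roughly 10.2 units apart; after: 7.9. That's 2.3 units closer together.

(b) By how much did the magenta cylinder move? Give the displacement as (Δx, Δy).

(-1.1, 0.7)

From the two frames, the magenta cylinder sits at roughly (3.7, 4.3) before and (2.6, 5.0) after.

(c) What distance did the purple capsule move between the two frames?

4.0

The purple capsule moved from about (2.4, 5.5) to (5.3, 8.2), a distance of √(2.9² + 2.7²) ≈ 4.0.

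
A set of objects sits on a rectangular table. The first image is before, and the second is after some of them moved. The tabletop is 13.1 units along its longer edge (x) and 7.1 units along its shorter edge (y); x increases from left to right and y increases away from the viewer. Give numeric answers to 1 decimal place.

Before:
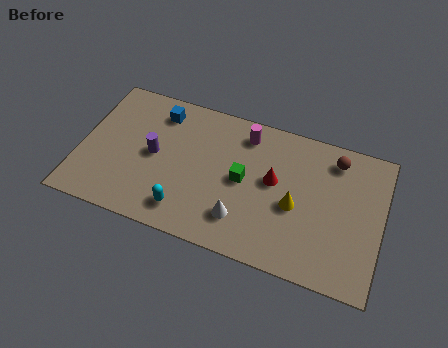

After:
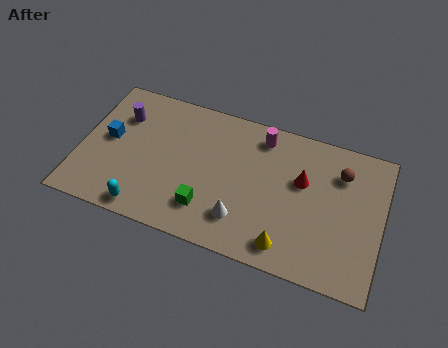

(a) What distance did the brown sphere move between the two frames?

0.7

The brown sphere was near (10.9, 5.9) before and (11.2, 5.3) after, so it travelled √(0.3² + 0.6²) ≈ 0.7 units.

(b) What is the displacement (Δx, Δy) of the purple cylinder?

(-1.6, 1.5)

The purple cylinder was at about (3.2, 3.6) and moved to about (1.6, 5.1).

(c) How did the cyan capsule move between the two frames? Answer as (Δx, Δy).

(-1.7, -0.5)

The cyan capsule was at about (4.8, 1.3) and moved to about (3.1, 0.8).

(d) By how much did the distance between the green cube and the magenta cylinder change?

+2.4

Before: roughly 2.3 units apart; after: 4.7. That's 2.4 units further apart.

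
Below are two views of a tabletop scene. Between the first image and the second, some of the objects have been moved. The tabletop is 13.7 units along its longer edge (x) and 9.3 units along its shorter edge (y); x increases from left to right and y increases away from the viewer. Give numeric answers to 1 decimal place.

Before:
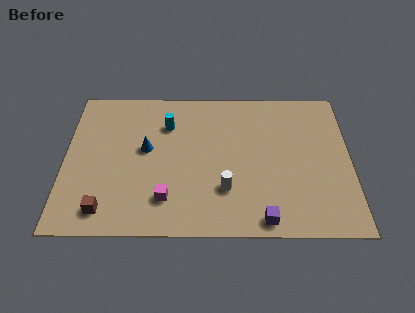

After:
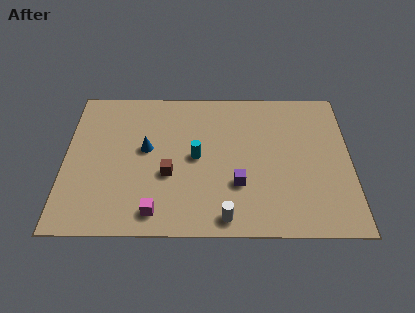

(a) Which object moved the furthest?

the brown cube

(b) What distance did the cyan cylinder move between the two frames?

2.5

The cyan cylinder moved from about (4.9, 6.8) to (6.3, 4.7), a distance of √(1.4² + 2.1²) ≈ 2.5.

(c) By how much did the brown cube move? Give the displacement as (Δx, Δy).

(3.0, 2.2)

The brown cube was at about (2.0, 1.4) and moved to about (5.0, 3.6).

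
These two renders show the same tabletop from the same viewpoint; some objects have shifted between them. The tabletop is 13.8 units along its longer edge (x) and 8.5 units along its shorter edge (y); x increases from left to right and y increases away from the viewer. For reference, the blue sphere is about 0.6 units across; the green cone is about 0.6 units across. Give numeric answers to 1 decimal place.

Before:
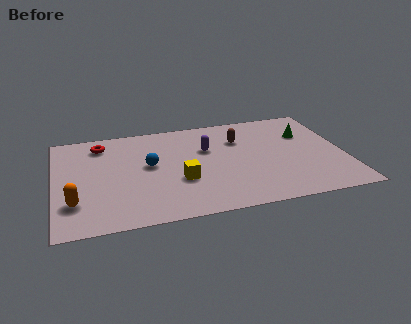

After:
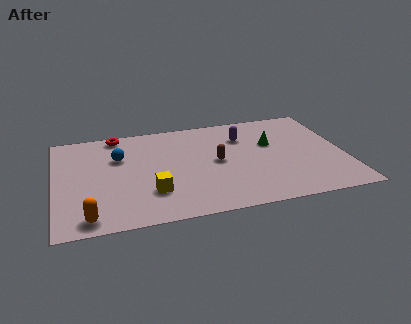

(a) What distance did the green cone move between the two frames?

1.8

The green cone moved from about (12.1, 5.8) to (10.4, 5.3), a distance of √(1.7² + 0.5²) ≈ 1.8.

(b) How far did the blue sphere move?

1.7

The blue sphere moved from about (4.5, 4.7) to (3.1, 5.7), a distance of √(1.4² + 1.0²) ≈ 1.7.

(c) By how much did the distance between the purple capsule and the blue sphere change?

+3.1

The distance was about 2.9 in the first image and 6.0 in the second, so they moved 3.1 units further apart.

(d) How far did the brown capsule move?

2.1

The brown capsule was near (8.9, 6.0) before and (7.7, 4.3) after, so it travelled √(1.2² + 1.7²) ≈ 2.1 units.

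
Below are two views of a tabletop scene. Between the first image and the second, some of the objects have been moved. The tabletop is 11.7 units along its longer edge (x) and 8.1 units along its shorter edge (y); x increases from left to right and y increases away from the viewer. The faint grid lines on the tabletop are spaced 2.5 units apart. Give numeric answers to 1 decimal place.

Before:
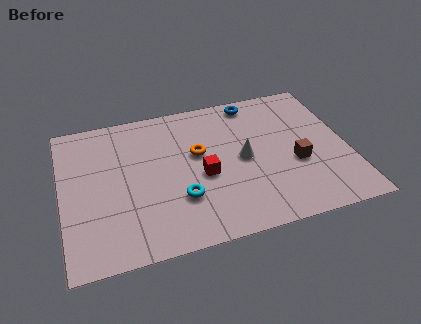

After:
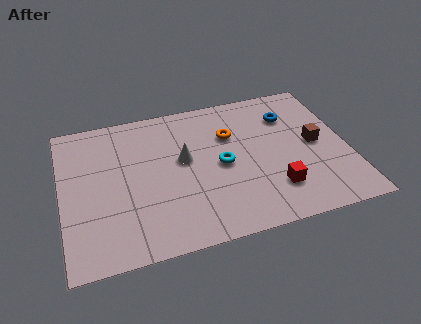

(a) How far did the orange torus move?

1.6

From (5.6, 4.8) to (7.0, 5.5), the orange torus covered √(1.4² + 0.7²) ≈ 1.6 units.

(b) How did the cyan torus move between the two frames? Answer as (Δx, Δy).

(1.8, 1.4)

The cyan torus was at about (4.7, 2.5) and moved to about (6.5, 3.9).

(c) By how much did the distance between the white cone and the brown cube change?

+3.2

They were about 2.2 units apart before and 5.4 after — 3.2 units further apart.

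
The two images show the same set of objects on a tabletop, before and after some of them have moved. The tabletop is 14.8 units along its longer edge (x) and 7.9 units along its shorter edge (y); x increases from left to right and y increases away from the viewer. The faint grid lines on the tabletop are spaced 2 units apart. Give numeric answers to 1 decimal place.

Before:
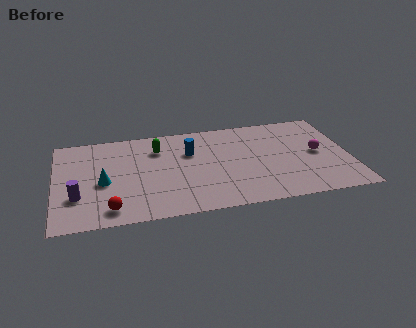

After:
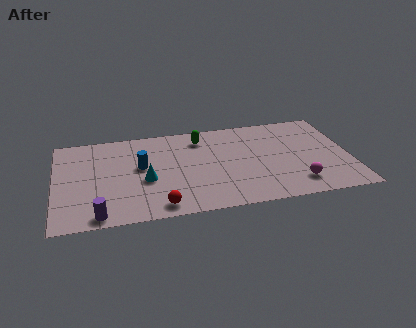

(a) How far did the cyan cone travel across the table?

2.1

The cyan cone moved from about (2.4, 3.5) to (4.5, 3.3), a distance of √(2.1² + 0.2²) ≈ 2.1.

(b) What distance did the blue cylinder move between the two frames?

2.6

From (6.8, 5.3) to (4.3, 4.5), the blue cylinder covered √(2.5² + 0.8²) ≈ 2.6 units.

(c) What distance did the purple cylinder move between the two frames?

2.0

The purple cylinder moved from about (1.1, 2.5) to (2.1, 0.8), a distance of √(1.0² + 1.7²) ≈ 2.0.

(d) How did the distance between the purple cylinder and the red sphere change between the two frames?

+0.9

They were about 2.1 units apart before and 3.0 after — 0.9 units further apart.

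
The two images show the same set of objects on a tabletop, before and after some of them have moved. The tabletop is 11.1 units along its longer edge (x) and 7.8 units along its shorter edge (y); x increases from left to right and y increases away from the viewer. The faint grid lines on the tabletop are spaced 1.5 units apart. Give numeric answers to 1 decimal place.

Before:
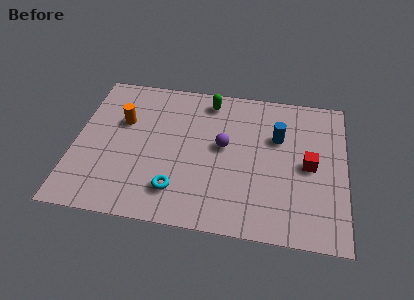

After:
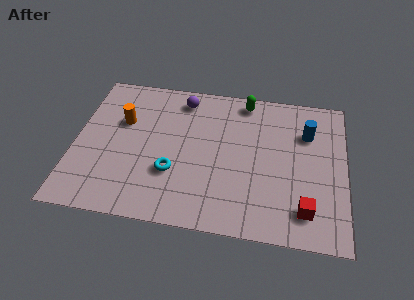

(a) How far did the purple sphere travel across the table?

2.9

The purple sphere moved from about (6.1, 4.3) to (4.3, 6.6), a distance of √(1.8² + 2.3²) ≈ 2.9.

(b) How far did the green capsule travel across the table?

1.5

The green capsule was near (5.4, 6.7) before and (6.9, 6.9) after, so it travelled √(1.5² + 0.2²) ≈ 1.5 units.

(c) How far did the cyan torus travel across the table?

0.9

The cyan torus moved from about (4.3, 1.7) to (4.1, 2.6), a distance of √(0.2² + 0.9²) ≈ 0.9.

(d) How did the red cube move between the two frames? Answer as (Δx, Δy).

(-0.1, -2.3)

The red cube started near (9.6, 3.8) and ended near (9.5, 1.5).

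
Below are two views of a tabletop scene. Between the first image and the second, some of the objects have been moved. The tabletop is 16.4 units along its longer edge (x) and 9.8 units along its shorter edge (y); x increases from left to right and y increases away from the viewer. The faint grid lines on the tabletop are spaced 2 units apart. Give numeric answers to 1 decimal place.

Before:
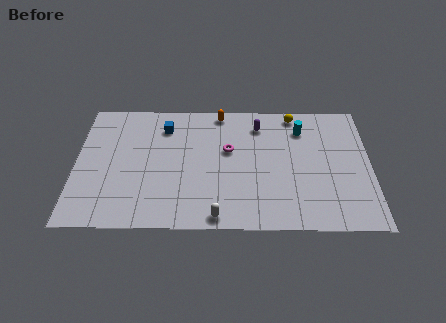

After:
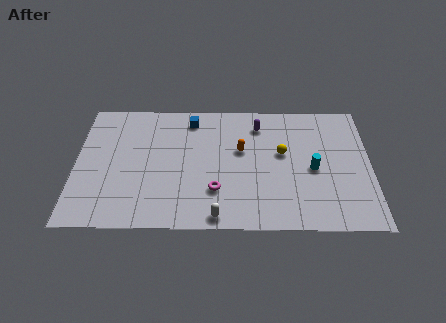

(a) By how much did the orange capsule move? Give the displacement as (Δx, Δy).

(1.2, -3.0)

From the two frames, the orange capsule sits at roughly (8.0, 8.9) before and (9.2, 5.9) after.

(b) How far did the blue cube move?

1.6

The blue cube was near (4.9, 7.7) before and (6.4, 8.3) after, so it travelled √(1.5² + 0.6²) ≈ 1.6 units.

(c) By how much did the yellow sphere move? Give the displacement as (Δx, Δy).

(-0.7, -3.1)

The yellow sphere was at about (12.2, 8.8) and moved to about (11.5, 5.7).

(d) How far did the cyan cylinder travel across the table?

3.2

The cyan cylinder moved from about (12.6, 7.6) to (13.2, 4.5), a distance of √(0.6² + 3.1²) ≈ 3.2.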